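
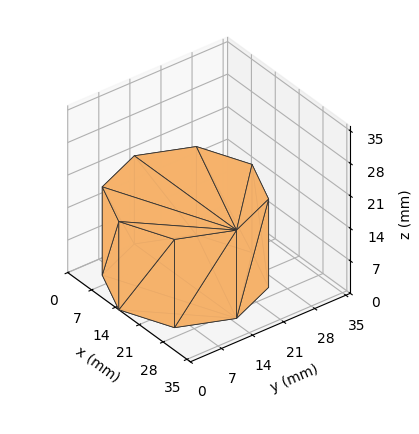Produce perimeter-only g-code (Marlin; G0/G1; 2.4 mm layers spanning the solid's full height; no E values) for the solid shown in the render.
Reading the render: the shape is a regular 8-sided prism (a cylinder approximated with 8 flat sides), circumscribed radius ≈ 15 mm, height ≈ 19 mm (dimensions read to the nearest mm from the axis ticks). For the g-code, the solid's height is divided into equal slices at the stated Δz and each level perimeter traced with G1 moves after a G0 lift.

; perimeter-only toolpath
G21 ; units = mm
G90 ; absolute positioning
G28 ; home
; layer 1
G0 Z2.4
G0 X30.0 Y15.0
G1 X25.6 Y25.6
G1 X15.0 Y30.0
G1 X4.4 Y25.6
G1 X0.0 Y15.0
G1 X4.4 Y4.4
G1 X15.0 Y0.0
G1 X25.6 Y4.4
G1 X30.0 Y15.0
; layer 2
G0 Z4.8
G0 X30.0 Y15.0
G1 X25.6 Y25.6
G1 X15.0 Y30.0
G1 X4.4 Y25.6
G1 X0.0 Y15.0
G1 X4.4 Y4.4
G1 X15.0 Y0.0
G1 X25.6 Y4.4
G1 X30.0 Y15.0
; layer 3
G0 Z7.1
G0 X30.0 Y15.0
G1 X25.6 Y25.6
G1 X15.0 Y30.0
G1 X4.4 Y25.6
G1 X0.0 Y15.0
G1 X4.4 Y4.4
G1 X15.0 Y0.0
G1 X25.6 Y4.4
G1 X30.0 Y15.0
; layer 4
G0 Z9.5
G0 X30.0 Y15.0
G1 X25.6 Y25.6
G1 X15.0 Y30.0
G1 X4.4 Y25.6
G1 X0.0 Y15.0
G1 X4.4 Y4.4
G1 X15.0 Y0.0
G1 X25.6 Y4.4
G1 X30.0 Y15.0
; layer 5
G0 Z11.9
G0 X30.0 Y15.0
G1 X25.6 Y25.6
G1 X15.0 Y30.0
G1 X4.4 Y25.6
G1 X0.0 Y15.0
G1 X4.4 Y4.4
G1 X15.0 Y0.0
G1 X25.6 Y4.4
G1 X30.0 Y15.0
; layer 6
G0 Z14.2
G0 X30.0 Y15.0
G1 X25.6 Y25.6
G1 X15.0 Y30.0
G1 X4.4 Y25.6
G1 X0.0 Y15.0
G1 X4.4 Y4.4
G1 X15.0 Y0.0
G1 X25.6 Y4.4
G1 X30.0 Y15.0
; layer 7
G0 Z16.6
G0 X30.0 Y15.0
G1 X25.6 Y25.6
G1 X15.0 Y30.0
G1 X4.4 Y25.6
G1 X0.0 Y15.0
G1 X4.4 Y4.4
G1 X15.0 Y0.0
G1 X25.6 Y4.4
G1 X30.0 Y15.0
; layer 8
G0 Z19.0
G0 X30.0 Y15.0
G1 X25.6 Y25.6
G1 X15.0 Y30.0
G1 X4.4 Y25.6
G1 X0.0 Y15.0
G1 X4.4 Y4.4
G1 X15.0 Y0.0
G1 X25.6 Y4.4
G1 X30.0 Y15.0
M2 ; end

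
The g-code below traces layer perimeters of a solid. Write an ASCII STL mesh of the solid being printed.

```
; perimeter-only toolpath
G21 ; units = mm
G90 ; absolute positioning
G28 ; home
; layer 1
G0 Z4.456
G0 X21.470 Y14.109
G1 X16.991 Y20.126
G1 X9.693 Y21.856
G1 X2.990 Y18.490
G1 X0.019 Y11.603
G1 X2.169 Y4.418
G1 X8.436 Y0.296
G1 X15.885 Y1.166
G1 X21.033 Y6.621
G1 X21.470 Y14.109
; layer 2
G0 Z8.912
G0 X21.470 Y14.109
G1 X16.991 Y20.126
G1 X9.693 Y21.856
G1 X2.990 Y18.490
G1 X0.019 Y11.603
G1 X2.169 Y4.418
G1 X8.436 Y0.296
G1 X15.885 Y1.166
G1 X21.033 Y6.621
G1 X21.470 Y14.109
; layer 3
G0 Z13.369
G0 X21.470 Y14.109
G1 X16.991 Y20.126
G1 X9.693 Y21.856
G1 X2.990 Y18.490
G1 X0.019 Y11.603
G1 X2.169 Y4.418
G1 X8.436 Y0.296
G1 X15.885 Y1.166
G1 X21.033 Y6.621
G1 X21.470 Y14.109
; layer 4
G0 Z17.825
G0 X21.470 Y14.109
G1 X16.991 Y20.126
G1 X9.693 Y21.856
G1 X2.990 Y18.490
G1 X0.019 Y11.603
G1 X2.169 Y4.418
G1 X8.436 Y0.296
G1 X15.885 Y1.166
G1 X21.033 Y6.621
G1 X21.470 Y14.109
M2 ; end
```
solid part
  facet normal 0.0000 0.0000 -1.0000
    outer loop
      vertex 9.693 21.856 0.000
      vertex 16.991 20.126 0.000
      vertex 21.470 14.109 0.000
    endloop
  endfacet
  facet normal 0.0000 0.0000 -1.0000
    outer loop
      vertex 2.990 18.490 0.000
      vertex 9.693 21.856 0.000
      vertex 21.470 14.109 0.000
    endloop
  endfacet
  facet normal 0.0000 0.0000 -1.0000
    outer loop
      vertex 0.019 11.603 0.000
      vertex 2.990 18.490 0.000
      vertex 21.470 14.109 0.000
    endloop
  endfacet
  facet normal 0.0000 0.0000 -1.0000
    outer loop
      vertex 2.169 4.418 0.000
      vertex 0.019 11.603 0.000
      vertex 21.470 14.109 0.000
    endloop
  endfacet
  facet normal 0.0000 0.0000 -1.0000
    outer loop
      vertex 8.436 0.296 0.000
      vertex 2.169 4.418 0.000
      vertex 21.470 14.109 0.000
    endloop
  endfacet
  facet normal 0.0000 0.0000 -1.0000
    outer loop
      vertex 15.885 1.166 0.000
      vertex 8.436 0.296 0.000
      vertex 21.470 14.109 0.000
    endloop
  endfacet
  facet normal 0.0000 0.0000 -1.0000
    outer loop
      vertex 21.033 6.621 0.000
      vertex 15.885 1.166 0.000
      vertex 21.470 14.109 0.000
    endloop
  endfacet
  facet normal 0.0000 0.0000 1.0000
    outer loop
      vertex 21.470 14.109 17.825
      vertex 16.991 20.126 17.825
      vertex 9.693 21.856 17.825
    endloop
  endfacet
  facet normal 0.0000 0.0000 1.0000
    outer loop
      vertex 21.470 14.109 17.825
      vertex 9.693 21.856 17.825
      vertex 2.990 18.490 17.825
    endloop
  endfacet
  facet normal 0.0000 0.0000 1.0000
    outer loop
      vertex 21.470 14.109 17.825
      vertex 2.990 18.490 17.825
      vertex 0.019 11.603 17.825
    endloop
  endfacet
  facet normal 0.0000 0.0000 1.0000
    outer loop
      vertex 21.470 14.109 17.825
      vertex 0.019 11.603 17.825
      vertex 2.169 4.418 17.825
    endloop
  endfacet
  facet normal 0.0000 0.0000 1.0000
    outer loop
      vertex 21.470 14.109 17.825
      vertex 2.169 4.418 17.825
      vertex 8.436 0.296 17.825
    endloop
  endfacet
  facet normal 0.0000 0.0000 1.0000
    outer loop
      vertex 21.470 14.109 17.825
      vertex 8.436 0.296 17.825
      vertex 15.885 1.166 17.825
    endloop
  endfacet
  facet normal 0.0000 0.0000 1.0000
    outer loop
      vertex 21.470 14.109 17.825
      vertex 15.885 1.166 17.825
      vertex 21.033 6.621 17.825
    endloop
  endfacet
  facet normal 0.8022 0.5971 0.0000
    outer loop
      vertex 21.470 14.109 0.000
      vertex 16.991 20.126 0.000
      vertex 16.991 20.126 17.825
    endloop
  endfacet
  facet normal 0.8022 0.5971 0.0000
    outer loop
      vertex 21.470 14.109 0.000
      vertex 16.991 20.126 17.825
      vertex 21.470 14.109 17.825
    endloop
  endfacet
  facet normal 0.2307 0.9730 0.0000
    outer loop
      vertex 16.991 20.126 0.000
      vertex 9.693 21.856 0.000
      vertex 9.693 21.856 17.825
    endloop
  endfacet
  facet normal 0.2307 0.9730 0.0000
    outer loop
      vertex 16.991 20.126 0.000
      vertex 9.693 21.856 17.825
      vertex 16.991 20.126 17.825
    endloop
  endfacet
  facet normal -0.4488 0.8937 0.0000
    outer loop
      vertex 9.693 21.856 0.000
      vertex 2.990 18.490 0.000
      vertex 2.990 18.490 17.825
    endloop
  endfacet
  facet normal -0.4488 0.8937 0.0000
    outer loop
      vertex 9.693 21.856 0.000
      vertex 2.990 18.490 17.825
      vertex 9.693 21.856 17.825
    endloop
  endfacet
  facet normal -0.9182 0.3961 0.0000
    outer loop
      vertex 2.990 18.490 0.000
      vertex 0.019 11.603 0.000
      vertex 0.019 11.603 17.825
    endloop
  endfacet
  facet normal -0.9182 0.3961 0.0000
    outer loop
      vertex 2.990 18.490 0.000
      vertex 0.019 11.603 17.825
      vertex 2.990 18.490 17.825
    endloop
  endfacet
  facet normal -0.9580 -0.2867 0.0000
    outer loop
      vertex 0.019 11.603 0.000
      vertex 2.169 4.418 0.000
      vertex 2.169 4.418 17.825
    endloop
  endfacet
  facet normal -0.9580 -0.2867 0.0000
    outer loop
      vertex 0.019 11.603 0.000
      vertex 2.169 4.418 17.825
      vertex 0.019 11.603 17.825
    endloop
  endfacet
  facet normal -0.5495 -0.8355 0.0000
    outer loop
      vertex 2.169 4.418 0.000
      vertex 8.436 0.296 0.000
      vertex 8.436 0.296 17.825
    endloop
  endfacet
  facet normal -0.5495 -0.8355 0.0000
    outer loop
      vertex 2.169 4.418 0.000
      vertex 8.436 0.296 17.825
      vertex 2.169 4.418 17.825
    endloop
  endfacet
  facet normal 0.1160 -0.9932 0.0000
    outer loop
      vertex 8.436 0.296 0.000
      vertex 15.885 1.166 0.000
      vertex 15.885 1.166 17.825
    endloop
  endfacet
  facet normal 0.1160 -0.9932 0.0000
    outer loop
      vertex 8.436 0.296 0.000
      vertex 15.885 1.166 17.825
      vertex 8.436 0.296 17.825
    endloop
  endfacet
  facet normal 0.7273 -0.6863 0.0000
    outer loop
      vertex 15.885 1.166 0.000
      vertex 21.033 6.621 0.000
      vertex 21.033 6.621 17.825
    endloop
  endfacet
  facet normal 0.7273 -0.6863 0.0000
    outer loop
      vertex 15.885 1.166 0.000
      vertex 21.033 6.621 17.825
      vertex 15.885 1.166 17.825
    endloop
  endfacet
  facet normal 0.9983 -0.0583 0.0000
    outer loop
      vertex 21.033 6.621 0.000
      vertex 21.470 14.109 0.000
      vertex 21.470 14.109 17.825
    endloop
  endfacet
  facet normal 0.9983 -0.0583 0.0000
    outer loop
      vertex 21.033 6.621 0.000
      vertex 21.470 14.109 17.825
      vertex 21.033 6.621 17.825
    endloop
  endfacet
endsolid part

The G0 Z moves step by Δz≈4.456 mm. Every layer's G1 loop is the same polygon, so the solid is a straight extrusion of it from z=0 to z≈17.8. Closing with flat bottom and top caps and triangulating gives 32 facets — a regular 9-sided prism (a cylinder approximated with 9 flat sides), circumscribed radius ≈ 11 mm, height ≈ 17.8 mm.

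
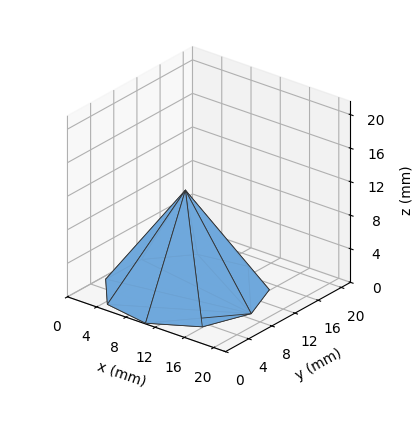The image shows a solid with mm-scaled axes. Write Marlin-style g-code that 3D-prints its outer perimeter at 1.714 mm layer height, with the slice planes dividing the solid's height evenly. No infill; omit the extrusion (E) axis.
Reading the render: the shape is a regular 9-sided pyramid, base circumscribed radius ≈ 9 mm, apex at z ≈ 12 mm (dimensions read to the nearest mm from the axis ticks). For the g-code, the solid's height is divided into equal slices at the stated Δz and each level perimeter traced with G1 moves after a G0 lift.

; perimeter-only toolpath
G21 ; units = mm
G90 ; absolute positioning
G28 ; home
; layer 1
G0 Z1.714
G0 X16.714 Y9.000
G1 X14.909 Y13.959
G1 X10.340 Y16.597
G1 X5.143 Y15.681
G1 X1.751 Y11.638
G1 X1.751 Y6.362
G1 X5.143 Y2.319
G1 X10.340 Y1.403
G1 X14.909 Y4.041
G1 X16.714 Y9.000
; layer 2
G0 Z3.429
G0 X15.429 Y9.000
G1 X13.924 Y13.132
G1 X10.116 Y15.331
G1 X5.786 Y14.567
G1 X2.959 Y11.199
G1 X2.959 Y6.801
G1 X5.786 Y3.433
G1 X10.116 Y2.669
G1 X13.924 Y4.868
G1 X15.429 Y9.000
; layer 3
G0 Z5.143
G0 X14.143 Y9.000
G1 X12.939 Y12.306
G1 X9.893 Y14.065
G1 X6.429 Y13.454
G1 X4.167 Y10.759
G1 X4.167 Y7.241
G1 X6.429 Y4.546
G1 X9.893 Y3.935
G1 X12.939 Y5.694
G1 X14.143 Y9.000
; layer 4
G0 Z6.857
G0 X12.857 Y9.000
G1 X11.955 Y11.479
G1 X9.670 Y12.798
G1 X7.071 Y12.340
G1 X5.376 Y10.319
G1 X5.376 Y7.681
G1 X7.071 Y5.660
G1 X9.670 Y5.202
G1 X11.955 Y6.521
G1 X12.857 Y9.000
; layer 5
G0 Z8.571
G0 X11.571 Y9.000
G1 X10.970 Y10.653
G1 X9.447 Y11.532
G1 X7.714 Y11.227
G1 X6.584 Y9.879
G1 X6.584 Y8.121
G1 X7.714 Y6.773
G1 X9.447 Y6.468
G1 X10.970 Y7.347
G1 X11.571 Y9.000
; layer 6
G0 Z10.286
G0 X10.286 Y9.000
G1 X9.985 Y9.826
G1 X9.223 Y10.266
G1 X8.357 Y10.113
G1 X7.792 Y9.440
G1 X7.792 Y8.560
G1 X8.357 Y7.887
G1 X9.223 Y7.734
G1 X9.985 Y8.174
G1 X10.286 Y9.000
M2 ; end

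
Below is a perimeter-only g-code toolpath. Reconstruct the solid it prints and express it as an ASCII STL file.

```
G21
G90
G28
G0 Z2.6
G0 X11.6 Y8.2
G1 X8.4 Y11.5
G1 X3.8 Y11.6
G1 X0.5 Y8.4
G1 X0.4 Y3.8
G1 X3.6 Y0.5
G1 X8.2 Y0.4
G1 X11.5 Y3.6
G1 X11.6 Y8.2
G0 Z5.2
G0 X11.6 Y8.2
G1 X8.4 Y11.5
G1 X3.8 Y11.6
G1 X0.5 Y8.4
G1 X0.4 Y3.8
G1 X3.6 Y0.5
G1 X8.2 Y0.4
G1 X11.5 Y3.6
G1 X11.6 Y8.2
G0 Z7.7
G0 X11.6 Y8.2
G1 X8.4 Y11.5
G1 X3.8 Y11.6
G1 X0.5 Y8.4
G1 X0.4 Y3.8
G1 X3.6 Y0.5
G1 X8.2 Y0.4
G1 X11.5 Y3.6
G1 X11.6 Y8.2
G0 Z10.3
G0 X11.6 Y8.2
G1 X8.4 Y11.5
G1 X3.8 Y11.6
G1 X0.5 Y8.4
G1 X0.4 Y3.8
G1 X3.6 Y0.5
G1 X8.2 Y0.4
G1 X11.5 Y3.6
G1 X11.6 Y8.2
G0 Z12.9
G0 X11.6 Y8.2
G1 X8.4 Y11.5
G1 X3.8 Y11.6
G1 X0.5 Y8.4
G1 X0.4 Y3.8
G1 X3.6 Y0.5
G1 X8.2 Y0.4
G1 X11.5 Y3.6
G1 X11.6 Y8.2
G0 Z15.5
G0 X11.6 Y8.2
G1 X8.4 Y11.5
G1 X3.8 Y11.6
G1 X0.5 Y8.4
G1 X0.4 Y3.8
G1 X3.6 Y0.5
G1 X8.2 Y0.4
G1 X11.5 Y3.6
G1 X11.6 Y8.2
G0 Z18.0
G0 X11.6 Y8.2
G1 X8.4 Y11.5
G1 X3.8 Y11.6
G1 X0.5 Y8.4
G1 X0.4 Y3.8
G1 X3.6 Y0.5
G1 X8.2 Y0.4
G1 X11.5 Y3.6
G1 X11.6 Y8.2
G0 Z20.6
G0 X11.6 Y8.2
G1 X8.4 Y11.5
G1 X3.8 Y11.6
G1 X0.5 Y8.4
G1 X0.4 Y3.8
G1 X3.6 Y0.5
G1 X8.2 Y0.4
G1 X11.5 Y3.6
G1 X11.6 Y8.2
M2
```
solid part
  facet normal 0.0000 0.0000 -1.0000
    outer loop
      vertex 3.8 11.6 0.0
      vertex 8.4 11.5 0.0
      vertex 11.6 8.2 0.0
    endloop
  endfacet
  facet normal 0.0000 0.0000 -1.0000
    outer loop
      vertex 0.5 8.4 0.0
      vertex 3.8 11.6 0.0
      vertex 11.6 8.2 0.0
    endloop
  endfacet
  facet normal 0.0000 0.0000 -1.0000
    outer loop
      vertex 0.4 3.8 0.0
      vertex 0.5 8.4 0.0
      vertex 11.6 8.2 0.0
    endloop
  endfacet
  facet normal 0.0000 0.0000 -1.0000
    outer loop
      vertex 3.6 0.5 0.0
      vertex 0.4 3.8 0.0
      vertex 11.6 8.2 0.0
    endloop
  endfacet
  facet normal 0.0000 0.0000 -1.0000
    outer loop
      vertex 8.2 0.4 0.0
      vertex 3.6 0.5 0.0
      vertex 11.6 8.2 0.0
    endloop
  endfacet
  facet normal 0.0000 0.0000 -1.0000
    outer loop
      vertex 11.5 3.6 0.0
      vertex 8.2 0.4 0.0
      vertex 11.6 8.2 0.0
    endloop
  endfacet
  facet normal 0.0000 0.0000 1.0000
    outer loop
      vertex 11.6 8.2 20.6
      vertex 8.4 11.5 20.6
      vertex 3.8 11.6 20.6
    endloop
  endfacet
  facet normal 0.0000 0.0000 1.0000
    outer loop
      vertex 11.6 8.2 20.6
      vertex 3.8 11.6 20.6
      vertex 0.5 8.4 20.6
    endloop
  endfacet
  facet normal 0.0000 0.0000 1.0000
    outer loop
      vertex 11.6 8.2 20.6
      vertex 0.5 8.4 20.6
      vertex 0.4 3.8 20.6
    endloop
  endfacet
  facet normal 0.0000 0.0000 1.0000
    outer loop
      vertex 11.6 8.2 20.6
      vertex 0.4 3.8 20.6
      vertex 3.6 0.5 20.6
    endloop
  endfacet
  facet normal 0.0000 0.0000 1.0000
    outer loop
      vertex 11.6 8.2 20.6
      vertex 3.6 0.5 20.6
      vertex 8.2 0.4 20.6
    endloop
  endfacet
  facet normal 0.0000 0.0000 1.0000
    outer loop
      vertex 11.6 8.2 20.6
      vertex 8.2 0.4 20.6
      vertex 11.5 3.6 20.6
    endloop
  endfacet
  facet normal 0.7179 0.6961 0.0000
    outer loop
      vertex 11.6 8.2 0.0
      vertex 8.4 11.5 0.0
      vertex 8.4 11.5 20.6
    endloop
  endfacet
  facet normal 0.7179 0.6961 0.0000
    outer loop
      vertex 11.6 8.2 0.0
      vertex 8.4 11.5 20.6
      vertex 11.6 8.2 20.6
    endloop
  endfacet
  facet normal 0.0217 0.9998 0.0000
    outer loop
      vertex 8.4 11.5 0.0
      vertex 3.8 11.6 0.0
      vertex 3.8 11.6 20.6
    endloop
  endfacet
  facet normal 0.0217 0.9998 0.0000
    outer loop
      vertex 8.4 11.5 0.0
      vertex 3.8 11.6 20.6
      vertex 8.4 11.5 20.6
    endloop
  endfacet
  facet normal -0.6961 0.7179 0.0000
    outer loop
      vertex 3.8 11.6 0.0
      vertex 0.5 8.4 0.0
      vertex 0.5 8.4 20.6
    endloop
  endfacet
  facet normal -0.6961 0.7179 0.0000
    outer loop
      vertex 3.8 11.6 0.0
      vertex 0.5 8.4 20.6
      vertex 3.8 11.6 20.6
    endloop
  endfacet
  facet normal -0.9998 0.0217 0.0000
    outer loop
      vertex 0.5 8.4 0.0
      vertex 0.4 3.8 0.0
      vertex 0.4 3.8 20.6
    endloop
  endfacet
  facet normal -0.9998 0.0217 0.0000
    outer loop
      vertex 0.5 8.4 0.0
      vertex 0.4 3.8 20.6
      vertex 0.5 8.4 20.6
    endloop
  endfacet
  facet normal -0.7179 -0.6961 0.0000
    outer loop
      vertex 0.4 3.8 0.0
      vertex 3.6 0.5 0.0
      vertex 3.6 0.5 20.6
    endloop
  endfacet
  facet normal -0.7179 -0.6961 0.0000
    outer loop
      vertex 0.4 3.8 0.0
      vertex 3.6 0.5 20.6
      vertex 0.4 3.8 20.6
    endloop
  endfacet
  facet normal -0.0217 -0.9998 0.0000
    outer loop
      vertex 3.6 0.5 0.0
      vertex 8.2 0.4 0.0
      vertex 8.2 0.4 20.6
    endloop
  endfacet
  facet normal -0.0217 -0.9998 0.0000
    outer loop
      vertex 3.6 0.5 0.0
      vertex 8.2 0.4 20.6
      vertex 3.6 0.5 20.6
    endloop
  endfacet
  facet normal 0.6961 -0.7179 0.0000
    outer loop
      vertex 8.2 0.4 0.0
      vertex 11.5 3.6 0.0
      vertex 11.5 3.6 20.6
    endloop
  endfacet
  facet normal 0.6961 -0.7179 0.0000
    outer loop
      vertex 8.2 0.4 0.0
      vertex 11.5 3.6 20.6
      vertex 8.2 0.4 20.6
    endloop
  endfacet
  facet normal 0.9998 -0.0217 0.0000
    outer loop
      vertex 11.5 3.6 0.0
      vertex 11.6 8.2 0.0
      vertex 11.6 8.2 20.6
    endloop
  endfacet
  facet normal 0.9998 -0.0217 0.0000
    outer loop
      vertex 11.5 3.6 0.0
      vertex 11.6 8.2 20.6
      vertex 11.5 3.6 20.6
    endloop
  endfacet
endsolid part

The G0 Z moves step by Δz≈2.6 mm. Every layer's G1 loop is the same polygon, so the solid is a straight extrusion of it from z=0 to z≈20.6. Closing with flat bottom and top caps and triangulating gives 28 facets — a regular 8-sided prism (a cylinder approximated with 8 flat sides), circumscribed radius ≈ 6 mm, height ≈ 20.6 mm.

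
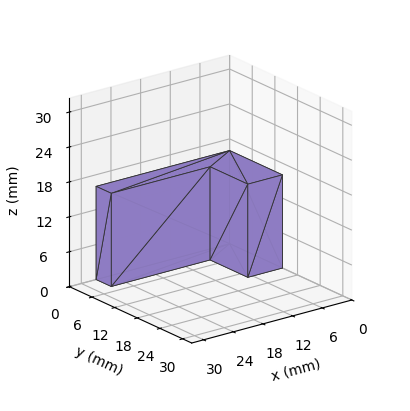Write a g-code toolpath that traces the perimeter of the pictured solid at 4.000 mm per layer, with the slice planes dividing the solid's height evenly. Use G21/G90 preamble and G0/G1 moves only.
Reading the render: the shape is an L-shaped prism: outer 27 × 14 mm, arm thicknesses ≈ 4 mm (horizontal) and 7 mm (vertical), extruded 16 mm in z (dimensions read to the nearest mm from the axis ticks). For the g-code, the solid's height is divided into equal slices at the stated Δz and each level perimeter traced with G1 moves after a G0 lift.

; perimeter-only toolpath
G21 ; units = mm
G90 ; absolute positioning
G28 ; home
; layer 1
G0 Z4.000
G0 X0.000 Y0.000
G1 X27.000 Y0.000
G1 X27.000 Y4.000
G1 X7.000 Y4.000
G1 X7.000 Y14.000
G1 X0.000 Y14.000
G1 X0.000 Y0.000
; layer 2
G0 Z8.000
G0 X0.000 Y0.000
G1 X27.000 Y0.000
G1 X27.000 Y4.000
G1 X7.000 Y4.000
G1 X7.000 Y14.000
G1 X0.000 Y14.000
G1 X0.000 Y0.000
; layer 3
G0 Z12.000
G0 X0.000 Y0.000
G1 X27.000 Y0.000
G1 X27.000 Y4.000
G1 X7.000 Y4.000
G1 X7.000 Y14.000
G1 X0.000 Y14.000
G1 X0.000 Y0.000
; layer 4
G0 Z16.000
G0 X0.000 Y0.000
G1 X27.000 Y0.000
G1 X27.000 Y4.000
G1 X7.000 Y4.000
G1 X7.000 Y14.000
G1 X0.000 Y14.000
G1 X0.000 Y0.000
M2 ; end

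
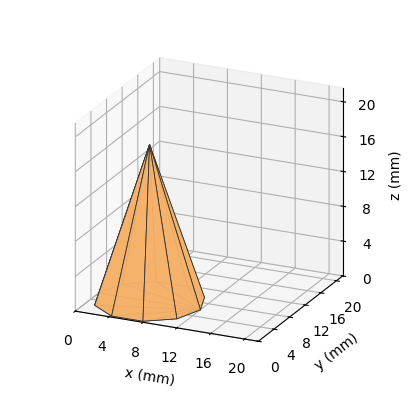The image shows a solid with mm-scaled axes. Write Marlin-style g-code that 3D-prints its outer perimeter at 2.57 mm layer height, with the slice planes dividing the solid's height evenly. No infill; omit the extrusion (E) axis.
Reading the render: the shape is a regular 10-sided pyramid, base circumscribed radius ≈ 6 mm, apex at z ≈ 18 mm (dimensions read to the nearest mm from the axis ticks). For the g-code, the solid's height is divided into equal slices at the stated Δz and each level perimeter traced with G1 moves after a G0 lift.

; perimeter-only toolpath
G21 ; units = mm
G90 ; absolute positioning
G28 ; home
; layer 1
G0 Z2.57
G0 X11.14 Y6.00
G1 X10.16 Y9.03
G1 X7.59 Y10.89
G1 X4.41 Y10.89
G1 X1.84 Y9.03
G1 X0.86 Y6.00
G1 X1.84 Y2.97
G1 X4.41 Y1.11
G1 X7.59 Y1.11
G1 X10.16 Y2.97
G1 X11.14 Y6.00
; layer 2
G0 Z5.14
G0 X10.29 Y6.00
G1 X9.46 Y8.52
G1 X7.32 Y10.08
G1 X4.68 Y10.08
G1 X2.54 Y8.52
G1 X1.71 Y6.00
G1 X2.54 Y3.48
G1 X4.68 Y1.92
G1 X7.32 Y1.92
G1 X9.46 Y3.48
G1 X10.29 Y6.00
; layer 3
G0 Z7.71
G0 X9.43 Y6.00
G1 X8.77 Y8.02
G1 X7.06 Y9.26
G1 X4.94 Y9.26
G1 X3.23 Y8.02
G1 X2.57 Y6.00
G1 X3.23 Y3.98
G1 X4.94 Y2.74
G1 X7.06 Y2.74
G1 X8.77 Y3.98
G1 X9.43 Y6.00
; layer 4
G0 Z10.29
G0 X8.57 Y6.00
G1 X8.08 Y7.51
G1 X6.79 Y8.45
G1 X5.21 Y8.45
G1 X3.92 Y7.51
G1 X3.43 Y6.00
G1 X3.92 Y4.49
G1 X5.21 Y3.55
G1 X6.79 Y3.55
G1 X8.08 Y4.49
G1 X8.57 Y6.00
; layer 5
G0 Z12.86
G0 X7.71 Y6.00
G1 X7.39 Y7.01
G1 X6.53 Y7.63
G1 X5.47 Y7.63
G1 X4.61 Y7.01
G1 X4.29 Y6.00
G1 X4.61 Y4.99
G1 X5.47 Y4.37
G1 X6.53 Y4.37
G1 X7.39 Y4.99
G1 X7.71 Y6.00
; layer 6
G0 Z15.43
G0 X6.86 Y6.00
G1 X6.69 Y6.50
G1 X6.26 Y6.82
G1 X5.74 Y6.82
G1 X5.31 Y6.50
G1 X5.14 Y6.00
G1 X5.31 Y5.50
G1 X5.74 Y5.18
G1 X6.26 Y5.18
G1 X6.69 Y5.50
G1 X6.86 Y6.00
M2 ; end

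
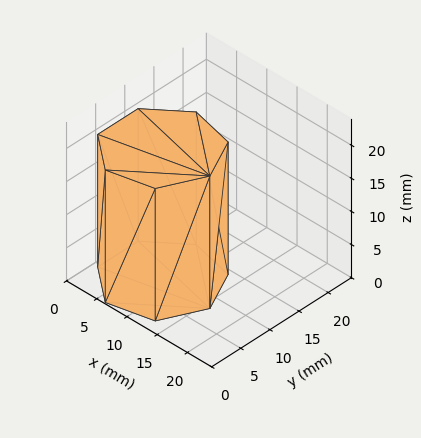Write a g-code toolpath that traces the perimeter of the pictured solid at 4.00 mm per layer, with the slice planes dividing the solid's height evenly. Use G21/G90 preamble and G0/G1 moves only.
Reading the render: the shape is a regular 7-sided prism (a cylinder approximated with 7 flat sides), circumscribed radius ≈ 8 mm, height ≈ 20 mm (dimensions read to the nearest mm from the axis ticks). For the g-code, the solid's height is divided into equal slices at the stated Δz and each level perimeter traced with G1 moves after a G0 lift.

; perimeter-only toolpath
G21 ; units = mm
G90 ; absolute positioning
G28 ; home
; layer 1
G0 Z4.00
G0 X16.00 Y8.00
G1 X12.99 Y14.25
G1 X6.22 Y15.80
G1 X0.79 Y11.47
G1 X0.79 Y4.53
G1 X6.22 Y0.20
G1 X12.99 Y1.75
G1 X16.00 Y8.00
; layer 2
G0 Z8.00
G0 X16.00 Y8.00
G1 X12.99 Y14.25
G1 X6.22 Y15.80
G1 X0.79 Y11.47
G1 X0.79 Y4.53
G1 X6.22 Y0.20
G1 X12.99 Y1.75
G1 X16.00 Y8.00
; layer 3
G0 Z12.00
G0 X16.00 Y8.00
G1 X12.99 Y14.25
G1 X6.22 Y15.80
G1 X0.79 Y11.47
G1 X0.79 Y4.53
G1 X6.22 Y0.20
G1 X12.99 Y1.75
G1 X16.00 Y8.00
; layer 4
G0 Z16.00
G0 X16.00 Y8.00
G1 X12.99 Y14.25
G1 X6.22 Y15.80
G1 X0.79 Y11.47
G1 X0.79 Y4.53
G1 X6.22 Y0.20
G1 X12.99 Y1.75
G1 X16.00 Y8.00
; layer 5
G0 Z20.00
G0 X16.00 Y8.00
G1 X12.99 Y14.25
G1 X6.22 Y15.80
G1 X0.79 Y11.47
G1 X0.79 Y4.53
G1 X6.22 Y0.20
G1 X12.99 Y1.75
G1 X16.00 Y8.00
M2 ; end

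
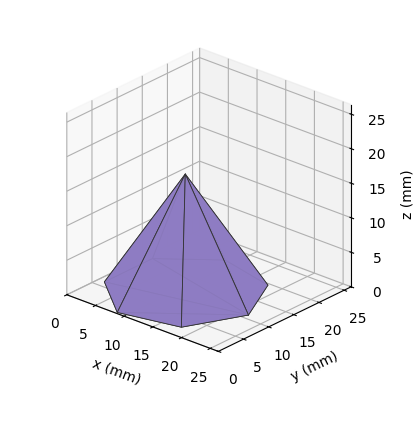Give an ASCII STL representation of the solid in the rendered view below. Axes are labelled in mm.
Reading the render: the shape is a regular 7-sided pyramid, base circumscribed radius ≈ 11 mm, apex at z ≈ 17 mm (dimensions read to the nearest mm from the axis ticks). For the STL, each face is triangulated and given an outward normal.

solid part
  facet normal 0.0000 0.0000 -1.0000
    outer loop
      vertex 8.55 21.72 0.00
      vertex 17.86 19.60 0.00
      vertex 22.00 11.00 0.00
    endloop
  endfacet
  facet normal 0.0000 0.0000 -1.0000
    outer loop
      vertex 1.09 15.77 0.00
      vertex 8.55 21.72 0.00
      vertex 22.00 11.00 0.00
    endloop
  endfacet
  facet normal 0.0000 0.0000 -1.0000
    outer loop
      vertex 1.09 6.23 0.00
      vertex 1.09 15.77 0.00
      vertex 22.00 11.00 0.00
    endloop
  endfacet
  facet normal 0.0000 0.0000 -1.0000
    outer loop
      vertex 8.55 0.28 0.00
      vertex 1.09 6.23 0.00
      vertex 22.00 11.00 0.00
    endloop
  endfacet
  facet normal 0.0000 0.0000 -1.0000
    outer loop
      vertex 17.86 2.40 0.00
      vertex 8.55 0.28 0.00
      vertex 22.00 11.00 0.00
    endloop
  endfacet
  facet normal 0.7784 0.3747 0.5037
    outer loop
      vertex 22.00 11.00 0.00
      vertex 17.86 19.60 0.00
      vertex 11.00 11.00 17.00
    endloop
  endfacet
  facet normal 0.1918 0.8424 0.5036
    outer loop
      vertex 17.86 19.60 0.00
      vertex 8.55 21.72 0.00
      vertex 11.00 11.00 17.00
    endloop
  endfacet
  facet normal -0.5387 0.6754 0.5036
    outer loop
      vertex 8.55 21.72 0.00
      vertex 1.09 15.77 0.00
      vertex 11.00 11.00 17.00
    endloop
  endfacet
  facet normal -0.8639 0.0000 0.5036
    outer loop
      vertex 1.09 15.77 0.00
      vertex 1.09 6.23 0.00
      vertex 11.00 11.00 17.00
    endloop
  endfacet
  facet normal -0.5387 -0.6754 0.5036
    outer loop
      vertex 1.09 6.23 0.00
      vertex 8.55 0.28 0.00
      vertex 11.00 11.00 17.00
    endloop
  endfacet
  facet normal 0.1918 -0.8424 0.5036
    outer loop
      vertex 8.55 0.28 0.00
      vertex 17.86 2.40 0.00
      vertex 11.00 11.00 17.00
    endloop
  endfacet
  facet normal 0.7784 -0.3747 0.5037
    outer loop
      vertex 17.86 2.40 0.00
      vertex 22.00 11.00 0.00
      vertex 11.00 11.00 17.00
    endloop
  endfacet
endsolid part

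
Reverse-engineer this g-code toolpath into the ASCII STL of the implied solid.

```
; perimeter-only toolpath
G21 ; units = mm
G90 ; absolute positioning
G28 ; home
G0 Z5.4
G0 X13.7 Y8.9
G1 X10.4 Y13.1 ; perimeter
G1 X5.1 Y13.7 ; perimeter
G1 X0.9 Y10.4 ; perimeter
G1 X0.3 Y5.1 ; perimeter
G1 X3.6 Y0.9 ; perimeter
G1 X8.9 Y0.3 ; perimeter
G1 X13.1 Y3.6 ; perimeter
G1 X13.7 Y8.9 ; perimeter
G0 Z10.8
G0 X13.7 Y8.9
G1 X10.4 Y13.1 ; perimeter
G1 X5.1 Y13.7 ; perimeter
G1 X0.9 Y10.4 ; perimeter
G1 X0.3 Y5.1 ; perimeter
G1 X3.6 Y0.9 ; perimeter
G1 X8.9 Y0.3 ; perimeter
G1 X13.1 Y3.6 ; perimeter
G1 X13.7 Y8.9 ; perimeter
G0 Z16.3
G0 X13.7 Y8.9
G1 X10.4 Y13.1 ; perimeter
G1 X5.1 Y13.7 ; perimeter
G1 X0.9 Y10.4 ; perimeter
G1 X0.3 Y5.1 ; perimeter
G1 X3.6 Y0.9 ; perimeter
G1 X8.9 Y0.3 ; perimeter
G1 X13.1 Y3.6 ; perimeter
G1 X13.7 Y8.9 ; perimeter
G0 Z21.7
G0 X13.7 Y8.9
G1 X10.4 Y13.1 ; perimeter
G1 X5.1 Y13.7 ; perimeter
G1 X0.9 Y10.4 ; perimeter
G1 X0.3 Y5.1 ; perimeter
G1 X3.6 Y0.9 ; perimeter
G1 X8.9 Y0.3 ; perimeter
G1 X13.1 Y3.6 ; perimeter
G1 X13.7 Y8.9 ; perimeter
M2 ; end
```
solid part
  facet normal 0.0000 0.0000 -1.0000
    outer loop
      vertex 5.1 13.7 0.0
      vertex 10.4 13.1 0.0
      vertex 13.7 8.9 0.0
    endloop
  endfacet
  facet normal 0.0000 0.0000 -1.0000
    outer loop
      vertex 0.9 10.4 0.0
      vertex 5.1 13.7 0.0
      vertex 13.7 8.9 0.0
    endloop
  endfacet
  facet normal 0.0000 0.0000 -1.0000
    outer loop
      vertex 0.3 5.1 0.0
      vertex 0.9 10.4 0.0
      vertex 13.7 8.9 0.0
    endloop
  endfacet
  facet normal 0.0000 0.0000 -1.0000
    outer loop
      vertex 3.6 0.9 0.0
      vertex 0.3 5.1 0.0
      vertex 13.7 8.9 0.0
    endloop
  endfacet
  facet normal 0.0000 0.0000 -1.0000
    outer loop
      vertex 8.9 0.3 0.0
      vertex 3.6 0.9 0.0
      vertex 13.7 8.9 0.0
    endloop
  endfacet
  facet normal 0.0000 0.0000 -1.0000
    outer loop
      vertex 13.1 3.6 0.0
      vertex 8.9 0.3 0.0
      vertex 13.7 8.9 0.0
    endloop
  endfacet
  facet normal 0.0000 0.0000 1.0000
    outer loop
      vertex 13.7 8.9 21.7
      vertex 10.4 13.1 21.7
      vertex 5.1 13.7 21.7
    endloop
  endfacet
  facet normal 0.0000 0.0000 1.0000
    outer loop
      vertex 13.7 8.9 21.7
      vertex 5.1 13.7 21.7
      vertex 0.9 10.4 21.7
    endloop
  endfacet
  facet normal 0.0000 0.0000 1.0000
    outer loop
      vertex 13.7 8.9 21.7
      vertex 0.9 10.4 21.7
      vertex 0.3 5.1 21.7
    endloop
  endfacet
  facet normal 0.0000 0.0000 1.0000
    outer loop
      vertex 13.7 8.9 21.7
      vertex 0.3 5.1 21.7
      vertex 3.6 0.9 21.7
    endloop
  endfacet
  facet normal 0.0000 0.0000 1.0000
    outer loop
      vertex 13.7 8.9 21.7
      vertex 3.6 0.9 21.7
      vertex 8.9 0.3 21.7
    endloop
  endfacet
  facet normal 0.0000 0.0000 1.0000
    outer loop
      vertex 13.7 8.9 21.7
      vertex 8.9 0.3 21.7
      vertex 13.1 3.6 21.7
    endloop
  endfacet
  facet normal 0.7863 0.6178 0.0000
    outer loop
      vertex 13.7 8.9 0.0
      vertex 10.4 13.1 0.0
      vertex 10.4 13.1 21.7
    endloop
  endfacet
  facet normal 0.7863 0.6178 0.0000
    outer loop
      vertex 13.7 8.9 0.0
      vertex 10.4 13.1 21.7
      vertex 13.7 8.9 21.7
    endloop
  endfacet
  facet normal 0.1125 0.9937 0.0000
    outer loop
      vertex 10.4 13.1 0.0
      vertex 5.1 13.7 0.0
      vertex 5.1 13.7 21.7
    endloop
  endfacet
  facet normal 0.1125 0.9937 0.0000
    outer loop
      vertex 10.4 13.1 0.0
      vertex 5.1 13.7 21.7
      vertex 10.4 13.1 21.7
    endloop
  endfacet
  facet normal -0.6178 0.7863 0.0000
    outer loop
      vertex 5.1 13.7 0.0
      vertex 0.9 10.4 0.0
      vertex 0.9 10.4 21.7
    endloop
  endfacet
  facet normal -0.6178 0.7863 0.0000
    outer loop
      vertex 5.1 13.7 0.0
      vertex 0.9 10.4 21.7
      vertex 5.1 13.7 21.7
    endloop
  endfacet
  facet normal -0.9937 0.1125 0.0000
    outer loop
      vertex 0.9 10.4 0.0
      vertex 0.3 5.1 0.0
      vertex 0.3 5.1 21.7
    endloop
  endfacet
  facet normal -0.9937 0.1125 0.0000
    outer loop
      vertex 0.9 10.4 0.0
      vertex 0.3 5.1 21.7
      vertex 0.9 10.4 21.7
    endloop
  endfacet
  facet normal -0.7863 -0.6178 0.0000
    outer loop
      vertex 0.3 5.1 0.0
      vertex 3.6 0.9 0.0
      vertex 3.6 0.9 21.7
    endloop
  endfacet
  facet normal -0.7863 -0.6178 0.0000
    outer loop
      vertex 0.3 5.1 0.0
      vertex 3.6 0.9 21.7
      vertex 0.3 5.1 21.7
    endloop
  endfacet
  facet normal -0.1125 -0.9937 0.0000
    outer loop
      vertex 3.6 0.9 0.0
      vertex 8.9 0.3 0.0
      vertex 8.9 0.3 21.7
    endloop
  endfacet
  facet normal -0.1125 -0.9937 0.0000
    outer loop
      vertex 3.6 0.9 0.0
      vertex 8.9 0.3 21.7
      vertex 3.6 0.9 21.7
    endloop
  endfacet
  facet normal 0.6178 -0.7863 0.0000
    outer loop
      vertex 8.9 0.3 0.0
      vertex 13.1 3.6 0.0
      vertex 13.1 3.6 21.7
    endloop
  endfacet
  facet normal 0.6178 -0.7863 0.0000
    outer loop
      vertex 8.9 0.3 0.0
      vertex 13.1 3.6 21.7
      vertex 8.9 0.3 21.7
    endloop
  endfacet
  facet normal 0.9937 -0.1125 0.0000
    outer loop
      vertex 13.1 3.6 0.0
      vertex 13.7 8.9 0.0
      vertex 13.7 8.9 21.7
    endloop
  endfacet
  facet normal 0.9937 -0.1125 0.0000
    outer loop
      vertex 13.1 3.6 0.0
      vertex 13.7 8.9 21.7
      vertex 13.1 3.6 21.7
    endloop
  endfacet
endsolid part

The G0 Z moves step by Δz≈5.4 mm. Every layer's G1 loop is the same polygon, so the solid is a straight extrusion of it from z=0 to z≈21.7. Closing with flat bottom and top caps and triangulating gives 28 facets — a regular 8-sided prism (a cylinder approximated with 8 flat sides), circumscribed radius ≈ 7 mm, height ≈ 21.7 mm.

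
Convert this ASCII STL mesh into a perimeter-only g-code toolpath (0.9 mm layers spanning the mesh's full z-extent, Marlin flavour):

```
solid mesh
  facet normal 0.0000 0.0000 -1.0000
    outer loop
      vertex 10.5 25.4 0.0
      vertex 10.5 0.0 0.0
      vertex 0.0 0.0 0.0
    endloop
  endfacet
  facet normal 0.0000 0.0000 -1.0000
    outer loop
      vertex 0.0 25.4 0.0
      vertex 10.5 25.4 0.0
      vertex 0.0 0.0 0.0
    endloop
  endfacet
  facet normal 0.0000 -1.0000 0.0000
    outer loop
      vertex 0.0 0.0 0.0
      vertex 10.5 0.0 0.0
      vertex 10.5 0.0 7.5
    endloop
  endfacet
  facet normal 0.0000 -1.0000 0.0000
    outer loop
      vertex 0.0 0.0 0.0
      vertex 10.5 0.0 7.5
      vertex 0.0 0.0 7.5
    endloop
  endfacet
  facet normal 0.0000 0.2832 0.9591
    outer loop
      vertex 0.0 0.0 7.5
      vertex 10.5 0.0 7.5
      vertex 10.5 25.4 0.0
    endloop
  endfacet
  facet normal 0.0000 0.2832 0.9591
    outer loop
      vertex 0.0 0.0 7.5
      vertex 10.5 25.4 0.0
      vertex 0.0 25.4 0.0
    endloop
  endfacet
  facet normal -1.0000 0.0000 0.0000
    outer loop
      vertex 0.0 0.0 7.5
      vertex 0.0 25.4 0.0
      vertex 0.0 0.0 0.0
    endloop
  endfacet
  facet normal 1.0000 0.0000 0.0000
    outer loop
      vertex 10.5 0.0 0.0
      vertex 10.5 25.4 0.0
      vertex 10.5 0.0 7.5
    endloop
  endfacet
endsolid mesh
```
; perimeter-only toolpath
G21 ; units = mm
G90 ; absolute positioning
G28 ; home
; layer 1
G0 Z0.9
G0 X0.0 Y0.0
G1 X10.5 Y0.0
G1 X10.5 Y22.2
G1 X0.0 Y22.2
G1 X0.0 Y0.0
; layer 2
G0 Z1.9
G0 X0.0 Y0.0
G1 X10.5 Y0.0
G1 X10.5 Y19.0
G1 X0.0 Y19.0
G1 X0.0 Y0.0
; layer 3
G0 Z2.8
G0 X0.0 Y0.0
G1 X10.5 Y0.0
G1 X10.5 Y15.9
G1 X0.0 Y15.9
G1 X0.0 Y0.0
; layer 4
G0 Z3.8
G0 X0.0 Y0.0
G1 X10.5 Y0.0
G1 X10.5 Y12.7
G1 X0.0 Y12.7
G1 X0.0 Y0.0
; layer 5
G0 Z4.7
G0 X0.0 Y0.0
G1 X10.5 Y0.0
G1 X10.5 Y9.5
G1 X0.0 Y9.5
G1 X0.0 Y0.0
; layer 6
G0 Z5.6
G0 X0.0 Y0.0
G1 X10.5 Y0.0
G1 X10.5 Y6.3
G1 X0.0 Y6.3
G1 X0.0 Y0.0
; layer 7
G0 Z6.6
G0 X0.0 Y0.0
G1 X10.5 Y0.0
G1 X10.5 Y3.2
G1 X0.0 Y3.2
G1 X0.0 Y0.0
M2 ; end

The solid is a wedge (ramp): 10.5 × 25.4 mm base, rising to 7.5 mm along the y=0 edge and sloping linearly to z=0 at y=25.4. Slicing at Δz = 0.9 mm — 8 equal slices spanning the solid's height, so layer i sits at z = i·h/8 — gives 7 non-empty perimeters. Each is a 4-segment closed polygon; G0 lifts to the layer z and rapids to the start vertex, then G1 traces the edges. The cross-section shrinks linearly with z (the slice at the apex is degenerate and omitted).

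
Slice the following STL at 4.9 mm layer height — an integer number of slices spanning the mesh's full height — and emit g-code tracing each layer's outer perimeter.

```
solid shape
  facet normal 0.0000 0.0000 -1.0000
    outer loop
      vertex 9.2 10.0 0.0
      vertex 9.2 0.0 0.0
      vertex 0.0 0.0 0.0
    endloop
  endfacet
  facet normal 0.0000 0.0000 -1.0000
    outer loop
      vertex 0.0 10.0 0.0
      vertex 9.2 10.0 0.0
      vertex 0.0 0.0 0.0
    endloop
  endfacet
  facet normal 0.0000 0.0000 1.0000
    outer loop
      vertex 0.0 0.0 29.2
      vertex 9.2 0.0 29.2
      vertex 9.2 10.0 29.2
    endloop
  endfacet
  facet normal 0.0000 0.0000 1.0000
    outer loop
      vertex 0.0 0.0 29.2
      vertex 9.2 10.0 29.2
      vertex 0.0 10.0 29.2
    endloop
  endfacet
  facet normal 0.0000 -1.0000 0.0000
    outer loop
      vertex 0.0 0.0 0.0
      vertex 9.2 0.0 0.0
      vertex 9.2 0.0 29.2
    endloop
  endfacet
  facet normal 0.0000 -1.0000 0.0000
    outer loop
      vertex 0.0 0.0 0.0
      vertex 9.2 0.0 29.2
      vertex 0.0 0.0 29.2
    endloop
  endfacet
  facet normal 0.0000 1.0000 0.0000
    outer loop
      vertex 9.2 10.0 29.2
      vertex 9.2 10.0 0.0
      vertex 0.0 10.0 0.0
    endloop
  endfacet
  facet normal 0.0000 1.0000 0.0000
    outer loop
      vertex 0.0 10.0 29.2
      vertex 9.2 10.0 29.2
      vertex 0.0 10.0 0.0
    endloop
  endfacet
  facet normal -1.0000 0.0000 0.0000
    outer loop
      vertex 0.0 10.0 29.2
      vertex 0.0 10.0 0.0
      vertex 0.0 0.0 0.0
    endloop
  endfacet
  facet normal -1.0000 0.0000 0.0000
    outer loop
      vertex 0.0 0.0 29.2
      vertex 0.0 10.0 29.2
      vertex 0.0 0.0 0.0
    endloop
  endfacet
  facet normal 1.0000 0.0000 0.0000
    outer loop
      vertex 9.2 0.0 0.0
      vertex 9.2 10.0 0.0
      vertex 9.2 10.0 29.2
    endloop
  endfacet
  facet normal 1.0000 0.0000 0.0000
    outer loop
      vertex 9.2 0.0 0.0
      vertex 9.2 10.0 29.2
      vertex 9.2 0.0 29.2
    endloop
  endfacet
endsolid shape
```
; perimeter-only toolpath
G21 ; units = mm
G90 ; absolute positioning
G28 ; home
; layer 1
G0 Z4.9
G0 X0.0 Y0.0
G1 X9.2 Y0.0
G1 X9.2 Y10.0
G1 X0.0 Y10.0
G1 X0.0 Y0.0
; layer 2
G0 Z9.7
G0 X0.0 Y0.0
G1 X9.2 Y0.0
G1 X9.2 Y10.0
G1 X0.0 Y10.0
G1 X0.0 Y0.0
; layer 3
G0 Z14.6
G0 X0.0 Y0.0
G1 X9.2 Y0.0
G1 X9.2 Y10.0
G1 X0.0 Y10.0
G1 X0.0 Y0.0
; layer 4
G0 Z19.5
G0 X0.0 Y0.0
G1 X9.2 Y0.0
G1 X9.2 Y10.0
G1 X0.0 Y10.0
G1 X0.0 Y0.0
; layer 5
G0 Z24.3
G0 X0.0 Y0.0
G1 X9.2 Y0.0
G1 X9.2 Y10.0
G1 X0.0 Y10.0
G1 X0.0 Y0.0
; layer 6
G0 Z29.2
G0 X0.0 Y0.0
G1 X9.2 Y0.0
G1 X9.2 Y10.0
G1 X0.0 Y10.0
G1 X0.0 Y0.0
M2 ; end

The solid is a rectangular box, roughly 9.2 × 10 mm footprint and 29.2 mm tall. Slicing at Δz = 4.9 mm — 6 equal slices spanning the solid's height, so layer i sits at z = i·h/6 — gives 6 non-empty perimeters. Each is a 4-segment closed polygon; G0 lifts to the layer z and rapids to the start vertex, then G1 traces the edges.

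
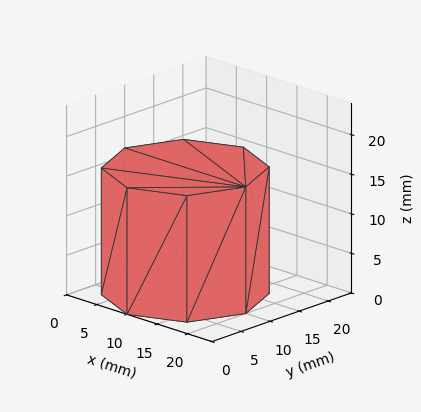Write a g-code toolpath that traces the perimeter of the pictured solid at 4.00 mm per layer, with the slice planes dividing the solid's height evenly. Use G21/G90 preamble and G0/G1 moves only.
Reading the render: the shape is a regular 8-sided prism (a cylinder approximated with 8 flat sides), circumscribed radius ≈ 10 mm, height ≈ 16 mm (dimensions read to the nearest mm from the axis ticks). For the g-code, the solid's height is divided into equal slices at the stated Δz and each level perimeter traced with G1 moves after a G0 lift.

; perimeter-only toolpath
G21 ; units = mm
G90 ; absolute positioning
G28 ; home
; layer 1
G0 Z4.00
G0 X20.00 Y10.00
G1 X17.07 Y17.07
G1 X10.00 Y20.00
G1 X2.93 Y17.07
G1 X0.00 Y10.00
G1 X2.93 Y2.93
G1 X10.00 Y0.00
G1 X17.07 Y2.93
G1 X20.00 Y10.00
; layer 2
G0 Z8.00
G0 X20.00 Y10.00
G1 X17.07 Y17.07
G1 X10.00 Y20.00
G1 X2.93 Y17.07
G1 X0.00 Y10.00
G1 X2.93 Y2.93
G1 X10.00 Y0.00
G1 X17.07 Y2.93
G1 X20.00 Y10.00
; layer 3
G0 Z12.00
G0 X20.00 Y10.00
G1 X17.07 Y17.07
G1 X10.00 Y20.00
G1 X2.93 Y17.07
G1 X0.00 Y10.00
G1 X2.93 Y2.93
G1 X10.00 Y0.00
G1 X17.07 Y2.93
G1 X20.00 Y10.00
; layer 4
G0 Z16.00
G0 X20.00 Y10.00
G1 X17.07 Y17.07
G1 X10.00 Y20.00
G1 X2.93 Y17.07
G1 X0.00 Y10.00
G1 X2.93 Y2.93
G1 X10.00 Y0.00
G1 X17.07 Y2.93
G1 X20.00 Y10.00
M2 ; end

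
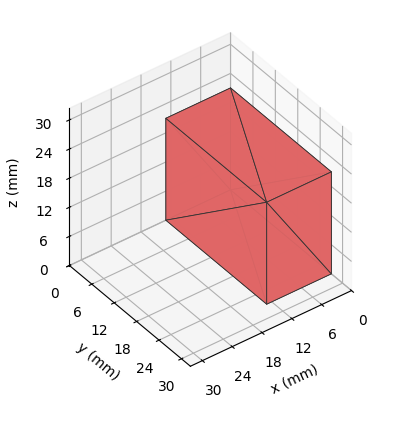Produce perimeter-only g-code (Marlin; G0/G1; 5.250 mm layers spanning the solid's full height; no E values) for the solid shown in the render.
Reading the render: the shape is a rectangular box, roughly 13 × 27 mm footprint and 21 mm tall (dimensions read to the nearest mm from the axis ticks). For the g-code, the solid's height is divided into equal slices at the stated Δz and each level perimeter traced with G1 moves after a G0 lift.

; perimeter-only toolpath
G21 ; units = mm
G90 ; absolute positioning
G28 ; home
; layer 1
G0 Z5.250
G0 X0.000 Y0.000
G1 X13.000 Y0.000
G1 X13.000 Y27.000
G1 X0.000 Y27.000
G1 X0.000 Y0.000
; layer 2
G0 Z10.500
G0 X0.000 Y0.000
G1 X13.000 Y0.000
G1 X13.000 Y27.000
G1 X0.000 Y27.000
G1 X0.000 Y0.000
; layer 3
G0 Z15.750
G0 X0.000 Y0.000
G1 X13.000 Y0.000
G1 X13.000 Y27.000
G1 X0.000 Y27.000
G1 X0.000 Y0.000
; layer 4
G0 Z21.000
G0 X0.000 Y0.000
G1 X13.000 Y0.000
G1 X13.000 Y27.000
G1 X0.000 Y27.000
G1 X0.000 Y0.000
M2 ; end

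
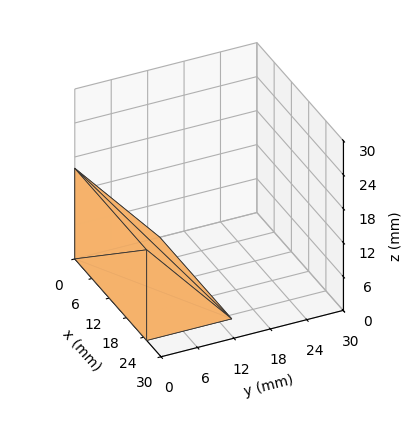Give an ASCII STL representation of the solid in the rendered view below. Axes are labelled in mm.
Reading the render: the shape is a wedge (ramp): 25 × 14 mm base, rising to 16 mm along the y=0 edge and sloping linearly to z=0 at y=14 (dimensions read to the nearest mm from the axis ticks). For the STL, each face is triangulated and given an outward normal.

solid part
  facet normal 0.0000 0.0000 -1.0000
    outer loop
      vertex 25.000 14.000 0.000
      vertex 25.000 0.000 0.000
      vertex 0.000 0.000 0.000
    endloop
  endfacet
  facet normal 0.0000 0.0000 -1.0000
    outer loop
      vertex 0.000 14.000 0.000
      vertex 25.000 14.000 0.000
      vertex 0.000 0.000 0.000
    endloop
  endfacet
  facet normal 0.0000 -1.0000 0.0000
    outer loop
      vertex 0.000 0.000 0.000
      vertex 25.000 0.000 0.000
      vertex 25.000 0.000 16.000
    endloop
  endfacet
  facet normal 0.0000 -1.0000 0.0000
    outer loop
      vertex 0.000 0.000 0.000
      vertex 25.000 0.000 16.000
      vertex 0.000 0.000 16.000
    endloop
  endfacet
  facet normal 0.0000 0.7526 0.6585
    outer loop
      vertex 0.000 0.000 16.000
      vertex 25.000 0.000 16.000
      vertex 25.000 14.000 0.000
    endloop
  endfacet
  facet normal 0.0000 0.7526 0.6585
    outer loop
      vertex 0.000 0.000 16.000
      vertex 25.000 14.000 0.000
      vertex 0.000 14.000 0.000
    endloop
  endfacet
  facet normal -1.0000 0.0000 0.0000
    outer loop
      vertex 0.000 0.000 16.000
      vertex 0.000 14.000 0.000
      vertex 0.000 0.000 0.000
    endloop
  endfacet
  facet normal 1.0000 0.0000 0.0000
    outer loop
      vertex 25.000 0.000 0.000
      vertex 25.000 14.000 0.000
      vertex 25.000 0.000 16.000
    endloop
  endfacet
endsolid part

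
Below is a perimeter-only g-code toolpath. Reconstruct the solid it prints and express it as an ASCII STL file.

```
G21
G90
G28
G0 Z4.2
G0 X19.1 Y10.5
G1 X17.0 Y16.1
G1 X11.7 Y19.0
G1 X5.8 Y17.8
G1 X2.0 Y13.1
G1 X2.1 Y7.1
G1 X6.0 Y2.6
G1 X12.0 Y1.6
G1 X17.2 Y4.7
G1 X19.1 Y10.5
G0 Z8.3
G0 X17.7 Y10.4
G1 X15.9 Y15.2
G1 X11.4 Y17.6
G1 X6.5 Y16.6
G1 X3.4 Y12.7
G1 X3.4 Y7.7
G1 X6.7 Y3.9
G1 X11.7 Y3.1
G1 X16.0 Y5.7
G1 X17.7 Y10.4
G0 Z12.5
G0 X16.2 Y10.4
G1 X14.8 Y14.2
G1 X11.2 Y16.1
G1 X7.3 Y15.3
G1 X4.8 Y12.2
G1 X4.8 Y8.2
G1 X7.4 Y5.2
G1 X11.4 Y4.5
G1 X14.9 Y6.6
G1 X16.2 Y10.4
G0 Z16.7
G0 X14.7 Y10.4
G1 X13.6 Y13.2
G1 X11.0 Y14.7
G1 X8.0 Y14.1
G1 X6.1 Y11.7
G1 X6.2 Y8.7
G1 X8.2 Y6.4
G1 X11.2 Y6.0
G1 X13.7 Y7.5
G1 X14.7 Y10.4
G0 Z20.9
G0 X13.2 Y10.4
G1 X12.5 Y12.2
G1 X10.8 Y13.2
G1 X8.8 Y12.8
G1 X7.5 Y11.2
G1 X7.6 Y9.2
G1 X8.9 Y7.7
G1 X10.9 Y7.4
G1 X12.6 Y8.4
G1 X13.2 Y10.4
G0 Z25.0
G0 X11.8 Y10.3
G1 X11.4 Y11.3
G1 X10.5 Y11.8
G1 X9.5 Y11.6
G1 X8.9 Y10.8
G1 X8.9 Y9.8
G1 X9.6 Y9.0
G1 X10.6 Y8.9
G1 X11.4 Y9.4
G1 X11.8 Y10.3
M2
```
solid part
  facet normal 0.0000 0.0000 -1.0000
    outer loop
      vertex 11.9 20.5 0.0
      vertex 18.1 17.1 0.0
      vertex 20.6 10.5 0.0
    endloop
  endfacet
  facet normal 0.0000 0.0000 -1.0000
    outer loop
      vertex 5.0 19.1 0.0
      vertex 11.9 20.5 0.0
      vertex 20.6 10.5 0.0
    endloop
  endfacet
  facet normal 0.0000 0.0000 -1.0000
    outer loop
      vertex 0.6 13.6 0.0
      vertex 5.0 19.1 0.0
      vertex 20.6 10.5 0.0
    endloop
  endfacet
  facet normal 0.0000 0.0000 -1.0000
    outer loop
      vertex 0.7 6.6 0.0
      vertex 0.6 13.6 0.0
      vertex 20.6 10.5 0.0
    endloop
  endfacet
  facet normal 0.0000 0.0000 -1.0000
    outer loop
      vertex 5.3 1.3 0.0
      vertex 0.7 6.6 0.0
      vertex 20.6 10.5 0.0
    endloop
  endfacet
  facet normal 0.0000 0.0000 -1.0000
    outer loop
      vertex 12.3 0.2 0.0
      vertex 5.3 1.3 0.0
      vertex 20.6 10.5 0.0
    endloop
  endfacet
  facet normal 0.0000 0.0000 -1.0000
    outer loop
      vertex 18.3 3.8 0.0
      vertex 12.3 0.2 0.0
      vertex 20.6 10.5 0.0
    endloop
  endfacet
  facet normal 0.8874 0.3362 0.3153
    outer loop
      vertex 20.6 10.5 0.0
      vertex 18.1 17.1 0.0
      vertex 10.3 10.3 29.2
    endloop
  endfacet
  facet normal 0.4563 0.8320 0.3156
    outer loop
      vertex 18.1 17.1 0.0
      vertex 11.9 20.5 0.0
      vertex 10.3 10.3 29.2
    endloop
  endfacet
  facet normal -0.1887 0.9303 0.3146
    outer loop
      vertex 11.9 20.5 0.0
      vertex 5.0 19.1 0.0
      vertex 10.3 10.3 29.2
    endloop
  endfacet
  facet normal -0.7415 0.5932 0.3134
    outer loop
      vertex 5.0 19.1 0.0
      vertex 0.6 13.6 0.0
      vertex 10.3 10.3 29.2
    endloop
  endfacet
  facet normal -0.9494 -0.0136 0.3138
    outer loop
      vertex 0.6 13.6 0.0
      vertex 0.7 6.6 0.0
      vertex 10.3 10.3 29.2
    endloop
  endfacet
  facet normal -0.7169 -0.6222 0.3145
    outer loop
      vertex 0.7 6.6 0.0
      vertex 5.3 1.3 0.0
      vertex 10.3 10.3 29.2
    endloop
  endfacet
  facet normal -0.1474 -0.9378 0.3143
    outer loop
      vertex 5.3 1.3 0.0
      vertex 12.3 0.2 0.0
      vertex 10.3 10.3 29.2
    endloop
  endfacet
  facet normal 0.4883 -0.8139 0.3150
    outer loop
      vertex 12.3 0.2 0.0
      vertex 18.3 3.8 0.0
      vertex 10.3 10.3 29.2
    endloop
  endfacet
  facet normal 0.8978 -0.3082 0.3146
    outer loop
      vertex 18.3 3.8 0.0
      vertex 20.6 10.5 0.0
      vertex 10.3 10.3 29.2
    endloop
  endfacet
endsolid part

The G0 Z moves step by Δz≈4.2 mm. The G1 loops shrink linearly with z, so the solid tapers from its base footprint up to z≈29.2. Closing with a flat bottom cap and the tapered top and triangulating gives 16 facets — a regular 9-sided pyramid, base circumscribed radius ≈ 10.3 mm, apex at z ≈ 29.2 mm.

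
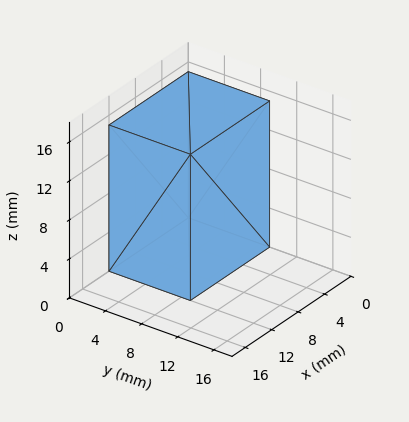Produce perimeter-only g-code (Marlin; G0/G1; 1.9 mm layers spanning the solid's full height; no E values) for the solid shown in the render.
Reading the render: the shape is a rectangular box, roughly 12 × 9 mm footprint and 15 mm tall (dimensions read to the nearest mm from the axis ticks). For the g-code, the solid's height is divided into equal slices at the stated Δz and each level perimeter traced with G1 moves after a G0 lift.

; perimeter-only toolpath
G21 ; units = mm
G90 ; absolute positioning
G28 ; home
; layer 1
G0 Z1.9
G0 X0.0 Y0.0
G1 X12.0 Y0.0
G1 X12.0 Y9.0
G1 X0.0 Y9.0
G1 X0.0 Y0.0
; layer 2
G0 Z3.8
G0 X0.0 Y0.0
G1 X12.0 Y0.0
G1 X12.0 Y9.0
G1 X0.0 Y9.0
G1 X0.0 Y0.0
; layer 3
G0 Z5.6
G0 X0.0 Y0.0
G1 X12.0 Y0.0
G1 X12.0 Y9.0
G1 X0.0 Y9.0
G1 X0.0 Y0.0
; layer 4
G0 Z7.5
G0 X0.0 Y0.0
G1 X12.0 Y0.0
G1 X12.0 Y9.0
G1 X0.0 Y9.0
G1 X0.0 Y0.0
; layer 5
G0 Z9.4
G0 X0.0 Y0.0
G1 X12.0 Y0.0
G1 X12.0 Y9.0
G1 X0.0 Y9.0
G1 X0.0 Y0.0
; layer 6
G0 Z11.2
G0 X0.0 Y0.0
G1 X12.0 Y0.0
G1 X12.0 Y9.0
G1 X0.0 Y9.0
G1 X0.0 Y0.0
; layer 7
G0 Z13.1
G0 X0.0 Y0.0
G1 X12.0 Y0.0
G1 X12.0 Y9.0
G1 X0.0 Y9.0
G1 X0.0 Y0.0
; layer 8
G0 Z15.0
G0 X0.0 Y0.0
G1 X12.0 Y0.0
G1 X12.0 Y9.0
G1 X0.0 Y9.0
G1 X0.0 Y0.0
M2 ; end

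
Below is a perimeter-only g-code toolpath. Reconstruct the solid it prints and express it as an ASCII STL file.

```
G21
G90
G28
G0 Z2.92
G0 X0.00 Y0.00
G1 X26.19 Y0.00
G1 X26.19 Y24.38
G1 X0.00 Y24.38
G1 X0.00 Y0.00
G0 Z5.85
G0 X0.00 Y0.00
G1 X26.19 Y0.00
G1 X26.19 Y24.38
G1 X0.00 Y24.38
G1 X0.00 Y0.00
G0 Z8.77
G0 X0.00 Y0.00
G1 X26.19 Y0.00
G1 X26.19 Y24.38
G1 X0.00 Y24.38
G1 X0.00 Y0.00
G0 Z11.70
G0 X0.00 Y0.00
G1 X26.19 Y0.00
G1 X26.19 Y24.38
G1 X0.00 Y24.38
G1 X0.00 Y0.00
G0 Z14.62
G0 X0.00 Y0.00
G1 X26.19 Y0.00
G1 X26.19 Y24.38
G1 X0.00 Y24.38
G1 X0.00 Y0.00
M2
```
solid part
  facet normal 0.0000 0.0000 -1.0000
    outer loop
      vertex 26.19 24.38 0.00
      vertex 26.19 0.00 0.00
      vertex 0.00 0.00 0.00
    endloop
  endfacet
  facet normal 0.0000 0.0000 -1.0000
    outer loop
      vertex 0.00 24.38 0.00
      vertex 26.19 24.38 0.00
      vertex 0.00 0.00 0.00
    endloop
  endfacet
  facet normal 0.0000 0.0000 1.0000
    outer loop
      vertex 0.00 0.00 14.62
      vertex 26.19 0.00 14.62
      vertex 26.19 24.38 14.62
    endloop
  endfacet
  facet normal 0.0000 0.0000 1.0000
    outer loop
      vertex 0.00 0.00 14.62
      vertex 26.19 24.38 14.62
      vertex 0.00 24.38 14.62
    endloop
  endfacet
  facet normal 0.0000 -1.0000 0.0000
    outer loop
      vertex 0.00 0.00 0.00
      vertex 26.19 0.00 0.00
      vertex 26.19 0.00 14.62
    endloop
  endfacet
  facet normal 0.0000 -1.0000 0.0000
    outer loop
      vertex 0.00 0.00 0.00
      vertex 26.19 0.00 14.62
      vertex 0.00 0.00 14.62
    endloop
  endfacet
  facet normal 0.0000 1.0000 0.0000
    outer loop
      vertex 26.19 24.38 14.62
      vertex 26.19 24.38 0.00
      vertex 0.00 24.38 0.00
    endloop
  endfacet
  facet normal 0.0000 1.0000 0.0000
    outer loop
      vertex 0.00 24.38 14.62
      vertex 26.19 24.38 14.62
      vertex 0.00 24.38 0.00
    endloop
  endfacet
  facet normal -1.0000 0.0000 0.0000
    outer loop
      vertex 0.00 24.38 14.62
      vertex 0.00 24.38 0.00
      vertex 0.00 0.00 0.00
    endloop
  endfacet
  facet normal -1.0000 0.0000 0.0000
    outer loop
      vertex 0.00 0.00 14.62
      vertex 0.00 24.38 14.62
      vertex 0.00 0.00 0.00
    endloop
  endfacet
  facet normal 1.0000 0.0000 0.0000
    outer loop
      vertex 26.19 0.00 0.00
      vertex 26.19 24.38 0.00
      vertex 26.19 24.38 14.62
    endloop
  endfacet
  facet normal 1.0000 0.0000 0.0000
    outer loop
      vertex 26.19 0.00 0.00
      vertex 26.19 24.38 14.62
      vertex 26.19 0.00 14.62
    endloop
  endfacet
endsolid part

The G0 Z moves step by Δz≈2.92 mm. Every layer's G1 loop is the same polygon, so the solid is a straight extrusion of it from z=0 to z≈14.6. Closing with flat bottom and top caps and triangulating gives 12 facets — a rectangular box, roughly 26.2 × 24.4 mm footprint and 14.6 mm tall.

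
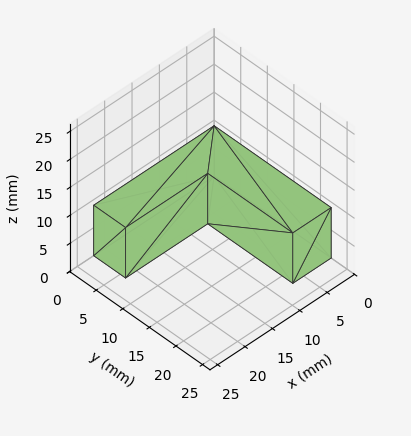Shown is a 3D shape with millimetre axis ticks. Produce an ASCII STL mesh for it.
Reading the render: the shape is an L-shaped prism: outer 22 × 22 mm, arm thicknesses ≈ 6 mm (horizontal) and 7 mm (vertical), extruded 9 mm in z (dimensions read to the nearest mm from the axis ticks). For the STL, each face is triangulated and given an outward normal.

solid part
  facet normal 0.0000 0.0000 -1.0000
    outer loop
      vertex 22.0 6.0 0.0
      vertex 22.0 0.0 0.0
      vertex 0.0 0.0 0.0
    endloop
  endfacet
  facet normal 0.0000 0.0000 -1.0000
    outer loop
      vertex 7.0 6.0 0.0
      vertex 22.0 6.0 0.0
      vertex 0.0 0.0 0.0
    endloop
  endfacet
  facet normal 0.0000 0.0000 -1.0000
    outer loop
      vertex 7.0 22.0 0.0
      vertex 7.0 6.0 0.0
      vertex 0.0 0.0 0.0
    endloop
  endfacet
  facet normal 0.0000 0.0000 -1.0000
    outer loop
      vertex 0.0 22.0 0.0
      vertex 7.0 22.0 0.0
      vertex 0.0 0.0 0.0
    endloop
  endfacet
  facet normal 0.0000 0.0000 1.0000
    outer loop
      vertex 0.0 0.0 9.0
      vertex 22.0 0.0 9.0
      vertex 22.0 6.0 9.0
    endloop
  endfacet
  facet normal 0.0000 0.0000 1.0000
    outer loop
      vertex 0.0 0.0 9.0
      vertex 22.0 6.0 9.0
      vertex 7.0 6.0 9.0
    endloop
  endfacet
  facet normal 0.0000 0.0000 1.0000
    outer loop
      vertex 0.0 0.0 9.0
      vertex 7.0 6.0 9.0
      vertex 7.0 22.0 9.0
    endloop
  endfacet
  facet normal 0.0000 0.0000 1.0000
    outer loop
      vertex 0.0 0.0 9.0
      vertex 7.0 22.0 9.0
      vertex 0.0 22.0 9.0
    endloop
  endfacet
  facet normal 0.0000 -1.0000 0.0000
    outer loop
      vertex 0.0 0.0 0.0
      vertex 22.0 0.0 0.0
      vertex 22.0 0.0 9.0
    endloop
  endfacet
  facet normal 0.0000 -1.0000 0.0000
    outer loop
      vertex 0.0 0.0 0.0
      vertex 22.0 0.0 9.0
      vertex 0.0 0.0 9.0
    endloop
  endfacet
  facet normal 1.0000 0.0000 0.0000
    outer loop
      vertex 22.0 0.0 0.0
      vertex 22.0 6.0 0.0
      vertex 22.0 6.0 9.0
    endloop
  endfacet
  facet normal 1.0000 0.0000 0.0000
    outer loop
      vertex 22.0 0.0 0.0
      vertex 22.0 6.0 9.0
      vertex 22.0 0.0 9.0
    endloop
  endfacet
  facet normal 0.0000 1.0000 0.0000
    outer loop
      vertex 22.0 6.0 0.0
      vertex 7.0 6.0 0.0
      vertex 7.0 6.0 9.0
    endloop
  endfacet
  facet normal 0.0000 1.0000 0.0000
    outer loop
      vertex 22.0 6.0 0.0
      vertex 7.0 6.0 9.0
      vertex 22.0 6.0 9.0
    endloop
  endfacet
  facet normal 1.0000 0.0000 0.0000
    outer loop
      vertex 7.0 6.0 0.0
      vertex 7.0 22.0 0.0
      vertex 7.0 22.0 9.0
    endloop
  endfacet
  facet normal 1.0000 0.0000 0.0000
    outer loop
      vertex 7.0 6.0 0.0
      vertex 7.0 22.0 9.0
      vertex 7.0 6.0 9.0
    endloop
  endfacet
  facet normal 0.0000 1.0000 0.0000
    outer loop
      vertex 7.0 22.0 0.0
      vertex 0.0 22.0 0.0
      vertex 0.0 22.0 9.0
    endloop
  endfacet
  facet normal 0.0000 1.0000 0.0000
    outer loop
      vertex 7.0 22.0 0.0
      vertex 0.0 22.0 9.0
      vertex 7.0 22.0 9.0
    endloop
  endfacet
  facet normal -1.0000 0.0000 0.0000
    outer loop
      vertex 0.0 22.0 0.0
      vertex 0.0 0.0 0.0
      vertex 0.0 0.0 9.0
    endloop
  endfacet
  facet normal -1.0000 0.0000 0.0000
    outer loop
      vertex 0.0 22.0 0.0
      vertex 0.0 0.0 9.0
      vertex 0.0 22.0 9.0
    endloop
  endfacet
endsolid part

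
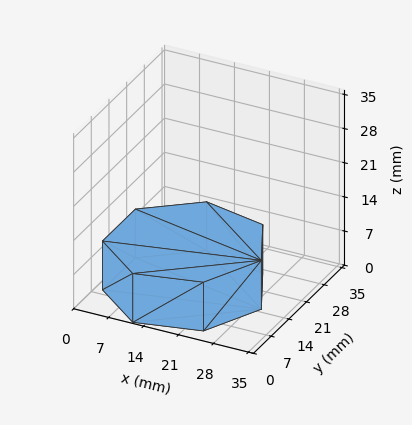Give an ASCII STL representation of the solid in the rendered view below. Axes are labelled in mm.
Reading the render: the shape is a regular 7-sided prism (a cylinder approximated with 7 flat sides), circumscribed radius ≈ 15 mm, height ≈ 10 mm (dimensions read to the nearest mm from the axis ticks). For the STL, each face is triangulated and given an outward normal.

solid part
  facet normal 0.0000 0.0000 -1.0000
    outer loop
      vertex 11.66 29.62 0.00
      vertex 24.35 26.73 0.00
      vertex 30.00 15.00 0.00
    endloop
  endfacet
  facet normal 0.0000 0.0000 -1.0000
    outer loop
      vertex 1.49 21.51 0.00
      vertex 11.66 29.62 0.00
      vertex 30.00 15.00 0.00
    endloop
  endfacet
  facet normal 0.0000 0.0000 -1.0000
    outer loop
      vertex 1.49 8.49 0.00
      vertex 1.49 21.51 0.00
      vertex 30.00 15.00 0.00
    endloop
  endfacet
  facet normal 0.0000 0.0000 -1.0000
    outer loop
      vertex 11.66 0.38 0.00
      vertex 1.49 8.49 0.00
      vertex 30.00 15.00 0.00
    endloop
  endfacet
  facet normal 0.0000 0.0000 -1.0000
    outer loop
      vertex 24.35 3.27 0.00
      vertex 11.66 0.38 0.00
      vertex 30.00 15.00 0.00
    endloop
  endfacet
  facet normal 0.0000 0.0000 1.0000
    outer loop
      vertex 30.00 15.00 10.00
      vertex 24.35 26.73 10.00
      vertex 11.66 29.62 10.00
    endloop
  endfacet
  facet normal 0.0000 0.0000 1.0000
    outer loop
      vertex 30.00 15.00 10.00
      vertex 11.66 29.62 10.00
      vertex 1.49 21.51 10.00
    endloop
  endfacet
  facet normal 0.0000 0.0000 1.0000
    outer loop
      vertex 30.00 15.00 10.00
      vertex 1.49 21.51 10.00
      vertex 1.49 8.49 10.00
    endloop
  endfacet
  facet normal 0.0000 0.0000 1.0000
    outer loop
      vertex 30.00 15.00 10.00
      vertex 1.49 8.49 10.00
      vertex 11.66 0.38 10.00
    endloop
  endfacet
  facet normal 0.0000 0.0000 1.0000
    outer loop
      vertex 30.00 15.00 10.00
      vertex 11.66 0.38 10.00
      vertex 24.35 3.27 10.00
    endloop
  endfacet
  facet normal 0.9009 0.4340 0.0000
    outer loop
      vertex 30.00 15.00 0.00
      vertex 24.35 26.73 0.00
      vertex 24.35 26.73 10.00
    endloop
  endfacet
  facet normal 0.9009 0.4340 0.0000
    outer loop
      vertex 30.00 15.00 0.00
      vertex 24.35 26.73 10.00
      vertex 30.00 15.00 10.00
    endloop
  endfacet
  facet normal 0.2221 0.9750 0.0000
    outer loop
      vertex 24.35 26.73 0.00
      vertex 11.66 29.62 0.00
      vertex 11.66 29.62 10.00
    endloop
  endfacet
  facet normal 0.2221 0.9750 0.0000
    outer loop
      vertex 24.35 26.73 0.00
      vertex 11.66 29.62 10.00
      vertex 24.35 26.73 10.00
    endloop
  endfacet
  facet normal -0.6235 0.7818 0.0000
    outer loop
      vertex 11.66 29.62 0.00
      vertex 1.49 21.51 0.00
      vertex 1.49 21.51 10.00
    endloop
  endfacet
  facet normal -0.6235 0.7818 0.0000
    outer loop
      vertex 11.66 29.62 0.00
      vertex 1.49 21.51 10.00
      vertex 11.66 29.62 10.00
    endloop
  endfacet
  facet normal -1.0000 0.0000 0.0000
    outer loop
      vertex 1.49 21.51 0.00
      vertex 1.49 8.49 0.00
      vertex 1.49 8.49 10.00
    endloop
  endfacet
  facet normal -1.0000 0.0000 0.0000
    outer loop
      vertex 1.49 21.51 0.00
      vertex 1.49 8.49 10.00
      vertex 1.49 21.51 10.00
    endloop
  endfacet
  facet normal -0.6235 -0.7818 0.0000
    outer loop
      vertex 1.49 8.49 0.00
      vertex 11.66 0.38 0.00
      vertex 11.66 0.38 10.00
    endloop
  endfacet
  facet normal -0.6235 -0.7818 0.0000
    outer loop
      vertex 1.49 8.49 0.00
      vertex 11.66 0.38 10.00
      vertex 1.49 8.49 10.00
    endloop
  endfacet
  facet normal 0.2221 -0.9750 0.0000
    outer loop
      vertex 11.66 0.38 0.00
      vertex 24.35 3.27 0.00
      vertex 24.35 3.27 10.00
    endloop
  endfacet
  facet normal 0.2221 -0.9750 0.0000
    outer loop
      vertex 11.66 0.38 0.00
      vertex 24.35 3.27 10.00
      vertex 11.66 0.38 10.00
    endloop
  endfacet
  facet normal 0.9009 -0.4340 0.0000
    outer loop
      vertex 24.35 3.27 0.00
      vertex 30.00 15.00 0.00
      vertex 30.00 15.00 10.00
    endloop
  endfacet
  facet normal 0.9009 -0.4340 0.0000
    outer loop
      vertex 24.35 3.27 0.00
      vertex 30.00 15.00 10.00
      vertex 24.35 3.27 10.00
    endloop
  endfacet
endsolid part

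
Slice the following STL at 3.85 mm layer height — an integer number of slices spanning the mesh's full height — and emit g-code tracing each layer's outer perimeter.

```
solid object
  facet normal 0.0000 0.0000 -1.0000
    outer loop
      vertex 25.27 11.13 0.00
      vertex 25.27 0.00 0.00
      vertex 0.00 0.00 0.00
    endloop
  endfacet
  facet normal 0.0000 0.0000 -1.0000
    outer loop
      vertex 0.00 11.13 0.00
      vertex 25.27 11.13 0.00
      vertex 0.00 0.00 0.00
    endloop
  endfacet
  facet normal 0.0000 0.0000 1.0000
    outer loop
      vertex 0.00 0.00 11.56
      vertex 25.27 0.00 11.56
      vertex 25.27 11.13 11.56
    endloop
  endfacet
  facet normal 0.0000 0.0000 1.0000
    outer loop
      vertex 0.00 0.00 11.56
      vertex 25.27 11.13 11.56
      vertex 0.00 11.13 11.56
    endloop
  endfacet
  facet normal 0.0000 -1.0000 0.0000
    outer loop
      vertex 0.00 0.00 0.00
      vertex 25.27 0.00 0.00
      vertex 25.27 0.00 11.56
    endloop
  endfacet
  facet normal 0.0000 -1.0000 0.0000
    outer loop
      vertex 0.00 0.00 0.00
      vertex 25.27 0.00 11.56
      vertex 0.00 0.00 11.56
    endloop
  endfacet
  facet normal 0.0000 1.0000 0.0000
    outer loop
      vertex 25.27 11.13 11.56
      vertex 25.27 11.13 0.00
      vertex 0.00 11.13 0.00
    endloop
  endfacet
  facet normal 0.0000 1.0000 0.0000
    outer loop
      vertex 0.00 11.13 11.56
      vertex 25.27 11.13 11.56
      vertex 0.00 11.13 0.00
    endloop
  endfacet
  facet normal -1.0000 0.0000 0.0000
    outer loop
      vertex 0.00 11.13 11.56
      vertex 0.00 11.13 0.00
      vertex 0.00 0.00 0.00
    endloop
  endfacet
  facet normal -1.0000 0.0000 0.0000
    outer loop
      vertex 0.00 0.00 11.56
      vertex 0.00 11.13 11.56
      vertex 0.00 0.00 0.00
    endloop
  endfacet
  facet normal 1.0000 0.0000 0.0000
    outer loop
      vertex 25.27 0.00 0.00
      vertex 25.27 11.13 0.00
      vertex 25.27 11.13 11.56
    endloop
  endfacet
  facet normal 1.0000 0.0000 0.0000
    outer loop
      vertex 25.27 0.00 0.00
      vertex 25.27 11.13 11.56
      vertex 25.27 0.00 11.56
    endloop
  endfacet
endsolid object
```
; perimeter-only toolpath
G21 ; units = mm
G90 ; absolute positioning
G28 ; home
; layer 1
G0 Z3.85
G0 X0.00 Y0.00
G1 X25.27 Y0.00
G1 X25.27 Y11.13
G1 X0.00 Y11.13
G1 X0.00 Y0.00
; layer 2
G0 Z7.71
G0 X0.00 Y0.00
G1 X25.27 Y0.00
G1 X25.27 Y11.13
G1 X0.00 Y11.13
G1 X0.00 Y0.00
; layer 3
G0 Z11.56
G0 X0.00 Y0.00
G1 X25.27 Y0.00
G1 X25.27 Y11.13
G1 X0.00 Y11.13
G1 X0.00 Y0.00
M2 ; end

The solid is a rectangular box, roughly 25.3 × 11.1 mm footprint and 11.6 mm tall. Slicing at Δz = 3.85 mm — 3 equal slices spanning the solid's height, so layer i sits at z = i·h/3 — gives 3 non-empty perimeters. Each is a 4-segment closed polygon; G0 lifts to the layer z and rapids to the start vertex, then G1 traces the edges.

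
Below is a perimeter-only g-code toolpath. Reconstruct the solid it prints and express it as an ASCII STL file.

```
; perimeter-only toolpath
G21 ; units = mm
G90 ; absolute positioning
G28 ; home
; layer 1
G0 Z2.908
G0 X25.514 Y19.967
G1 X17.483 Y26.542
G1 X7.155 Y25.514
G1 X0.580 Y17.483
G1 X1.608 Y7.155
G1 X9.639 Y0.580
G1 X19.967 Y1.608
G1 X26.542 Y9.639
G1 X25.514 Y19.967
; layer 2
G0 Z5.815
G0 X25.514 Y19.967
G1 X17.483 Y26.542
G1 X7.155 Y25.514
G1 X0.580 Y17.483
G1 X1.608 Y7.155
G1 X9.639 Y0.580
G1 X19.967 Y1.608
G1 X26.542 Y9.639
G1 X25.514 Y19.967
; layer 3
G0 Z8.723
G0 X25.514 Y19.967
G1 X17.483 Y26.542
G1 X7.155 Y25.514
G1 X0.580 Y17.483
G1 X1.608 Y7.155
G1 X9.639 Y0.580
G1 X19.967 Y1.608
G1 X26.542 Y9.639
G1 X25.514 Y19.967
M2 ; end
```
solid part
  facet normal 0.0000 0.0000 -1.0000
    outer loop
      vertex 7.155 25.514 0.000
      vertex 17.483 26.542 0.000
      vertex 25.514 19.967 0.000
    endloop
  endfacet
  facet normal 0.0000 0.0000 -1.0000
    outer loop
      vertex 0.580 17.483 0.000
      vertex 7.155 25.514 0.000
      vertex 25.514 19.967 0.000
    endloop
  endfacet
  facet normal 0.0000 0.0000 -1.0000
    outer loop
      vertex 1.608 7.155 0.000
      vertex 0.580 17.483 0.000
      vertex 25.514 19.967 0.000
    endloop
  endfacet
  facet normal 0.0000 0.0000 -1.0000
    outer loop
      vertex 9.639 0.580 0.000
      vertex 1.608 7.155 0.000
      vertex 25.514 19.967 0.000
    endloop
  endfacet
  facet normal 0.0000 0.0000 -1.0000
    outer loop
      vertex 19.967 1.608 0.000
      vertex 9.639 0.580 0.000
      vertex 25.514 19.967 0.000
    endloop
  endfacet
  facet normal 0.0000 0.0000 -1.0000
    outer loop
      vertex 26.542 9.639 0.000
      vertex 19.967 1.608 0.000
      vertex 25.514 19.967 0.000
    endloop
  endfacet
  facet normal 0.0000 0.0000 1.0000
    outer loop
      vertex 25.514 19.967 8.723
      vertex 17.483 26.542 8.723
      vertex 7.155 25.514 8.723
    endloop
  endfacet
  facet normal 0.0000 0.0000 1.0000
    outer loop
      vertex 25.514 19.967 8.723
      vertex 7.155 25.514 8.723
      vertex 0.580 17.483 8.723
    endloop
  endfacet
  facet normal 0.0000 0.0000 1.0000
    outer loop
      vertex 25.514 19.967 8.723
      vertex 0.580 17.483 8.723
      vertex 1.608 7.155 8.723
    endloop
  endfacet
  facet normal 0.0000 0.0000 1.0000
    outer loop
      vertex 25.514 19.967 8.723
      vertex 1.608 7.155 8.723
      vertex 9.639 0.580 8.723
    endloop
  endfacet
  facet normal 0.0000 0.0000 1.0000
    outer loop
      vertex 25.514 19.967 8.723
      vertex 9.639 0.580 8.723
      vertex 19.967 1.608 8.723
    endloop
  endfacet
  facet normal 0.0000 0.0000 1.0000
    outer loop
      vertex 25.514 19.967 8.723
      vertex 19.967 1.608 8.723
      vertex 26.542 9.639 8.723
    endloop
  endfacet
  facet normal 0.6335 0.7738 0.0000
    outer loop
      vertex 25.514 19.967 0.000
      vertex 17.483 26.542 0.000
      vertex 17.483 26.542 8.723
    endloop
  endfacet
  facet normal 0.6335 0.7738 0.0000
    outer loop
      vertex 25.514 19.967 0.000
      vertex 17.483 26.542 8.723
      vertex 25.514 19.967 8.723
    endloop
  endfacet
  facet normal -0.0990 0.9951 0.0000
    outer loop
      vertex 17.483 26.542 0.000
      vertex 7.155 25.514 0.000
      vertex 7.155 25.514 8.723
    endloop
  endfacet
  facet normal -0.0990 0.9951 0.0000
    outer loop
      vertex 17.483 26.542 0.000
      vertex 7.155 25.514 8.723
      vertex 17.483 26.542 8.723
    endloop
  endfacet
  facet normal -0.7738 0.6335 0.0000
    outer loop
      vertex 7.155 25.514 0.000
      vertex 0.580 17.483 0.000
      vertex 0.580 17.483 8.723
    endloop
  endfacet
  facet normal -0.7738 0.6335 0.0000
    outer loop
      vertex 7.155 25.514 0.000
      vertex 0.580 17.483 8.723
      vertex 7.155 25.514 8.723
    endloop
  endfacet
  facet normal -0.9951 -0.0990 0.0000
    outer loop
      vertex 0.580 17.483 0.000
      vertex 1.608 7.155 0.000
      vertex 1.608 7.155 8.723
    endloop
  endfacet
  facet normal -0.9951 -0.0990 0.0000
    outer loop
      vertex 0.580 17.483 0.000
      vertex 1.608 7.155 8.723
      vertex 0.580 17.483 8.723
    endloop
  endfacet
  facet normal -0.6335 -0.7738 0.0000
    outer loop
      vertex 1.608 7.155 0.000
      vertex 9.639 0.580 0.000
      vertex 9.639 0.580 8.723
    endloop
  endfacet
  facet normal -0.6335 -0.7738 0.0000
    outer loop
      vertex 1.608 7.155 0.000
      vertex 9.639 0.580 8.723
      vertex 1.608 7.155 8.723
    endloop
  endfacet
  facet normal 0.0990 -0.9951 0.0000
    outer loop
      vertex 9.639 0.580 0.000
      vertex 19.967 1.608 0.000
      vertex 19.967 1.608 8.723
    endloop
  endfacet
  facet normal 0.0990 -0.9951 0.0000
    outer loop
      vertex 9.639 0.580 0.000
      vertex 19.967 1.608 8.723
      vertex 9.639 0.580 8.723
    endloop
  endfacet
  facet normal 0.7738 -0.6335 0.0000
    outer loop
      vertex 19.967 1.608 0.000
      vertex 26.542 9.639 0.000
      vertex 26.542 9.639 8.723
    endloop
  endfacet
  facet normal 0.7738 -0.6335 0.0000
    outer loop
      vertex 19.967 1.608 0.000
      vertex 26.542 9.639 8.723
      vertex 19.967 1.608 8.723
    endloop
  endfacet
  facet normal 0.9951 0.0990 0.0000
    outer loop
      vertex 26.542 9.639 0.000
      vertex 25.514 19.967 0.000
      vertex 25.514 19.967 8.723
    endloop
  endfacet
  facet normal 0.9951 0.0990 0.0000
    outer loop
      vertex 26.542 9.639 0.000
      vertex 25.514 19.967 8.723
      vertex 26.542 9.639 8.723
    endloop
  endfacet
endsolid part

The G0 Z moves step by Δz≈2.908 mm. Every layer's G1 loop is the same polygon, so the solid is a straight extrusion of it from z=0 to z≈8.72. Closing with flat bottom and top caps and triangulating gives 28 facets — a regular 8-sided prism (a cylinder approximated with 8 flat sides), circumscribed radius ≈ 13.6 mm, height ≈ 8.72 mm.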